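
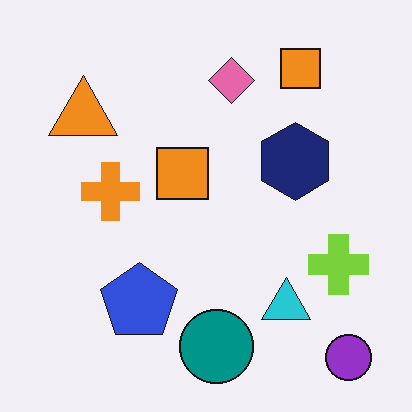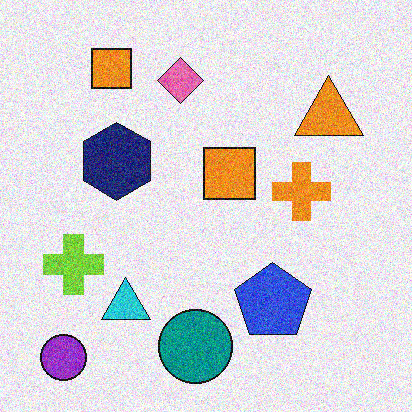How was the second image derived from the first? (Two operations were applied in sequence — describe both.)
The image was degraded with visible gaussian noise, then flipped horizontally (left ↔ right).

Random speckle covers the whole image, including the flat background. The purple circle is in the bottom-right of the first image and the bottom-left of the second — shapes on opposite sides of the vertical midline have swapped in a mirror flip.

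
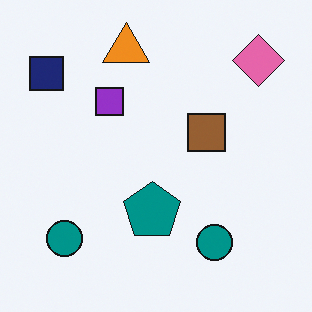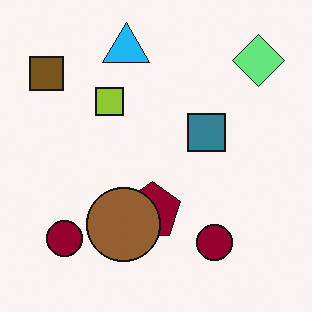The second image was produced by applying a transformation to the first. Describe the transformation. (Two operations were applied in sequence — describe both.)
Hue-shifted through roughly half the color wheel, then overlaid with an additional brown circle.

Every shape's color has rotated by the same amount around the hue wheel — a uniform hue shift. A brown circle appears in the second image that is absent from the first.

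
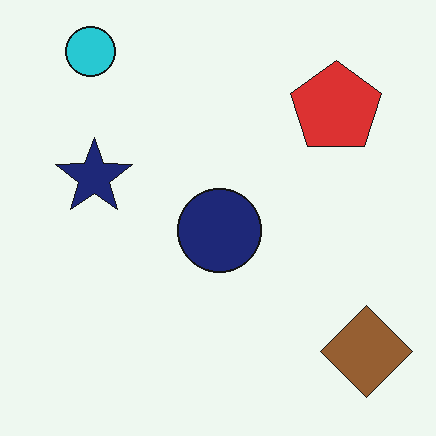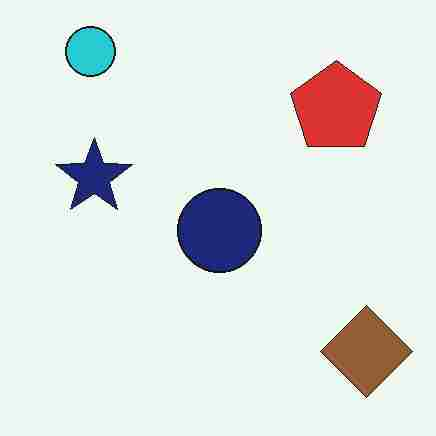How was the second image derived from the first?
The transformation is: degraded with heavy JPEG compression.

Blocky 8×8 compression artifacts appear around shape edges and the flat background shows ringing — characteristic JPEG degradation.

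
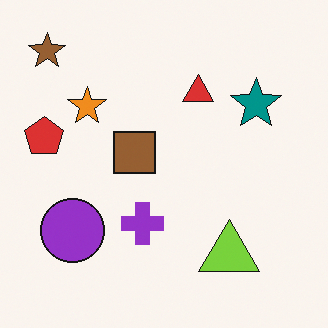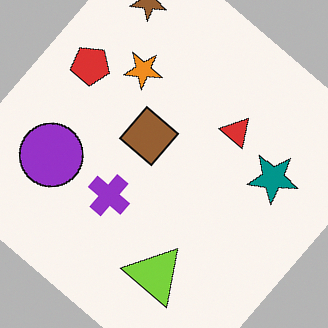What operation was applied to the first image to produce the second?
Rotated clockwise by a large amount — several tens of degrees.

Every shape is tilted by the same angle and the image corners show triangular fill wedges — a whole-image rotation by a non-right angle.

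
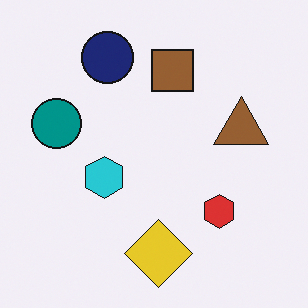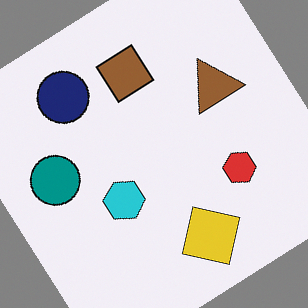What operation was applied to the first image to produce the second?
The transformation is: rotated counter-clockwise by a large amount — several tens of degrees.

Every shape is tilted by the same angle and the image corners show triangular fill wedges — a whole-image rotation by a non-right angle.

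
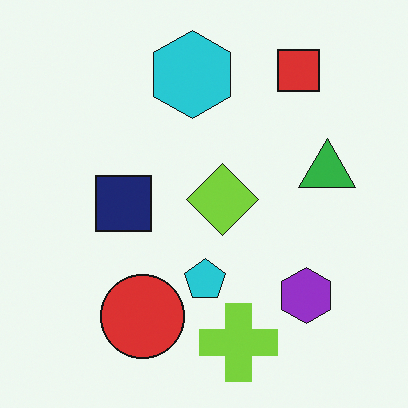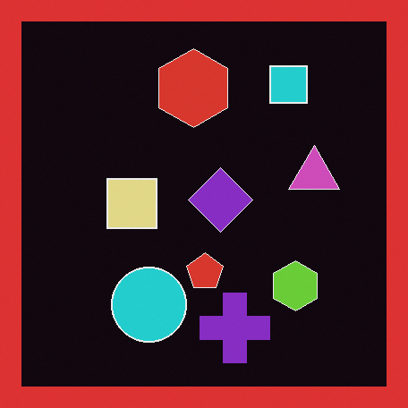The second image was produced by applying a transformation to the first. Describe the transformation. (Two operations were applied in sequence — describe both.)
Color-inverted (negative), then framed with a red border.

The light background has become dark and every shape's color is its complement — a photographic negative. A solid red frame runs around the edge of the second image, with the content slightly shrunk inside it.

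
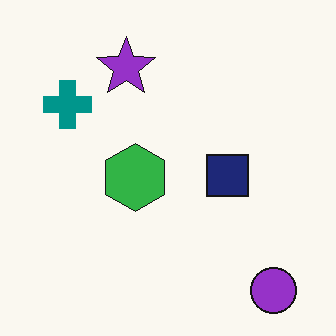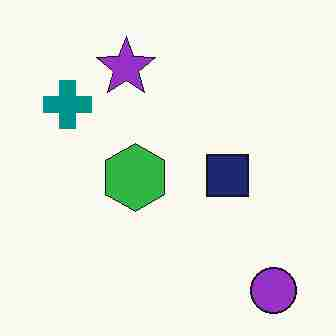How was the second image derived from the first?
It was degraded with heavy JPEG compression.

Blocky 8×8 compression artifacts appear around shape edges and the flat background shows ringing — characteristic JPEG degradation.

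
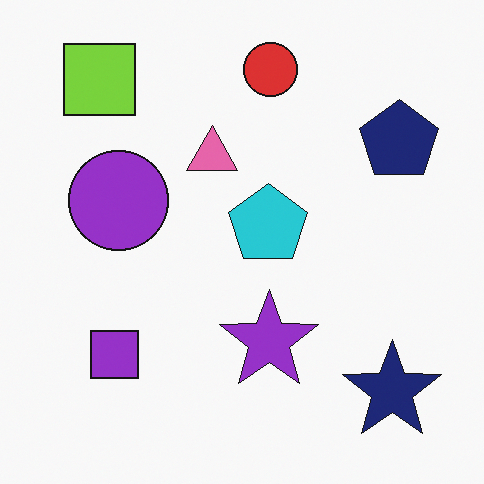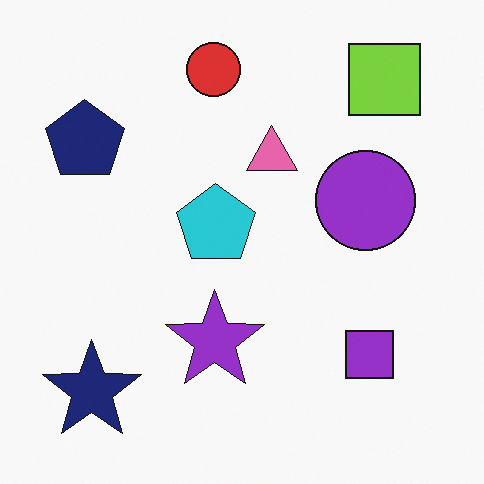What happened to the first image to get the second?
Flipped horizontally (left ↔ right).

The navy pentagon is in the top-right of the first image and the top-left of the second — shapes on opposite sides of the vertical midline have swapped in a mirror flip.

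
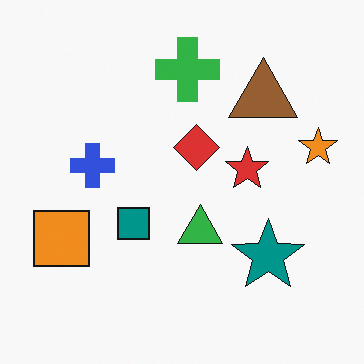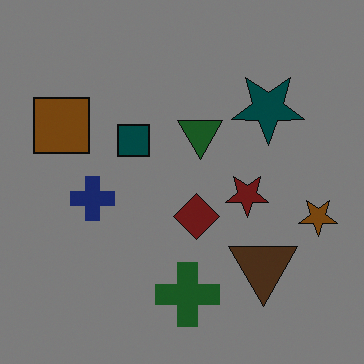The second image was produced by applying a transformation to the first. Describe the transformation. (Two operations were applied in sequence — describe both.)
The second image is the first flipped vertically (top ↔ bottom), then substantially darkened.

The green cross is in the top of the first image and the bottom of the second — shapes on opposite sides of the horizontal midline have swapped in a mirror flip. Every pixel — background and shapes alike — is uniformly darkened.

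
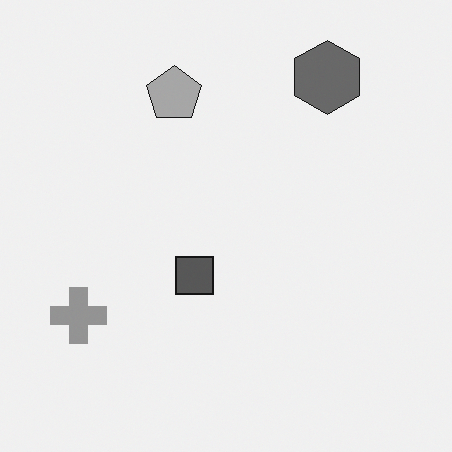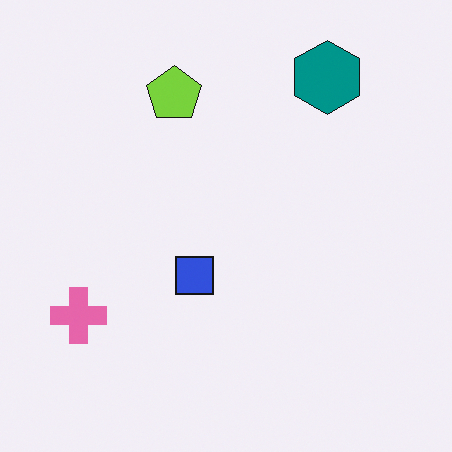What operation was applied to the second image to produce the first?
The first image is the second converted to grayscale.

All color is removed — every shape is now a shade of grey.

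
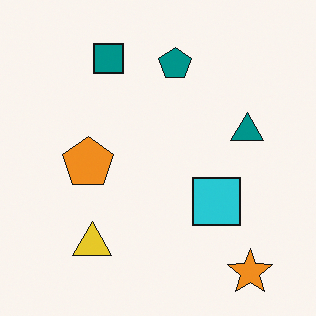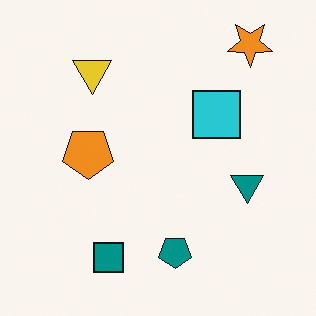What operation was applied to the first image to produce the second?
It was flipped vertically (top ↔ bottom).

The orange star is in the bottom-right of the first image and the top-right of the second — shapes on opposite sides of the horizontal midline have swapped in a mirror flip.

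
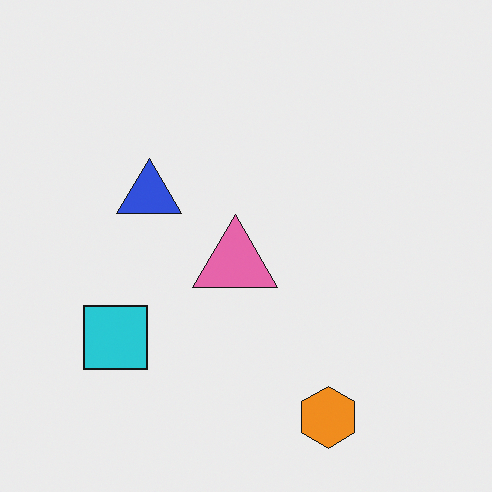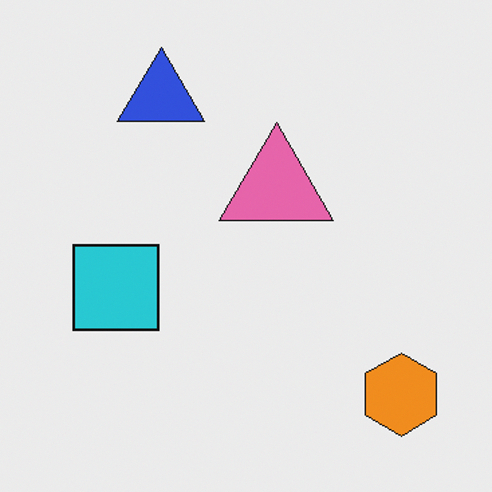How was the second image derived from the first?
The transformation is: cropped slightly and scaled back up.

The visible shapes are larger and the field of view is narrower; shapes near the original edges may be partly or wholly outside the frame — a crop-and-rescale.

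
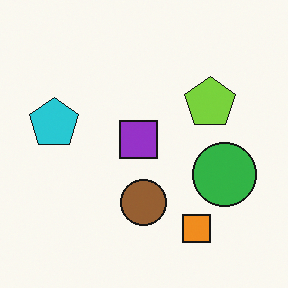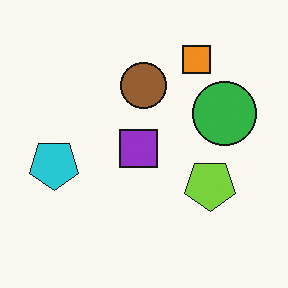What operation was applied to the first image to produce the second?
The transformation is: flipped vertically (top ↔ bottom).

The orange square is in the bottom-right of the first image and the top-right of the second — shapes on opposite sides of the horizontal midline have swapped in a mirror flip.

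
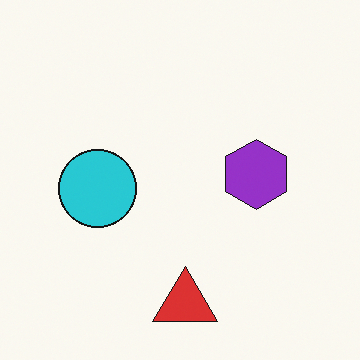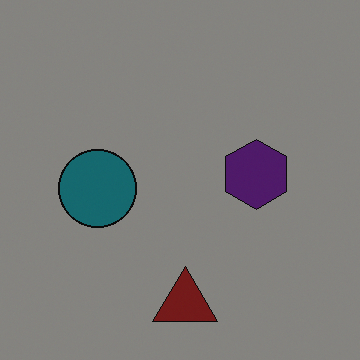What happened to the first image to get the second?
The image was noticeably darkened.

Every pixel — background and shapes alike — is uniformly darkened.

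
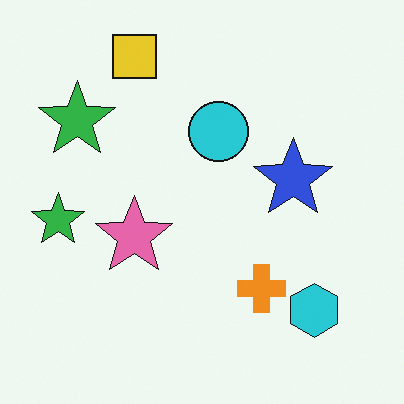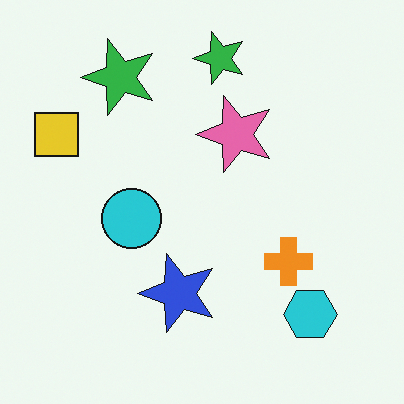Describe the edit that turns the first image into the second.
The second image is the first transposed (reflected across the top-left ↔ bottom-right diagonal).

Shapes have swapped their row and column positions — what was in the top-right is now in the bottom-left — a diagonal reflection.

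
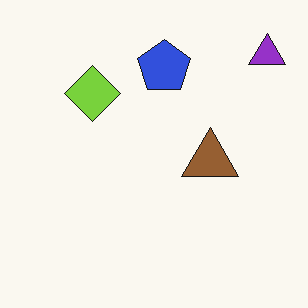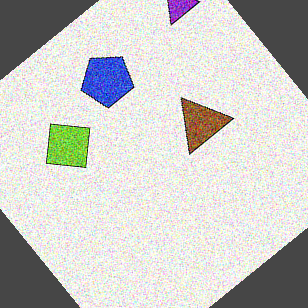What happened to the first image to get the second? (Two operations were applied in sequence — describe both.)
It was degraded with strong gaussian noise, then rotated counter-clockwise by a large amount — several tens of degrees.

Random speckle covers the whole image, including the flat background. Every shape is tilted by the same angle and the image corners show triangular fill wedges — a whole-image rotation by a non-right angle.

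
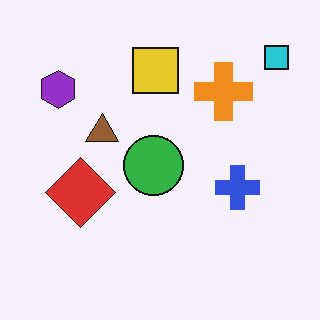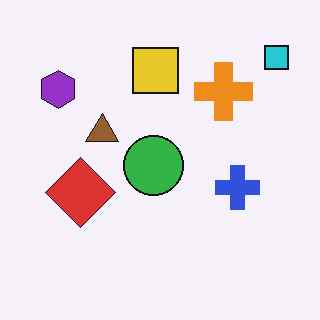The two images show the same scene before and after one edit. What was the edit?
The second image is the first given moderate JPEG compression.

Blocky 8×8 compression artifacts appear around shape edges and the flat background shows ringing — characteristic JPEG degradation.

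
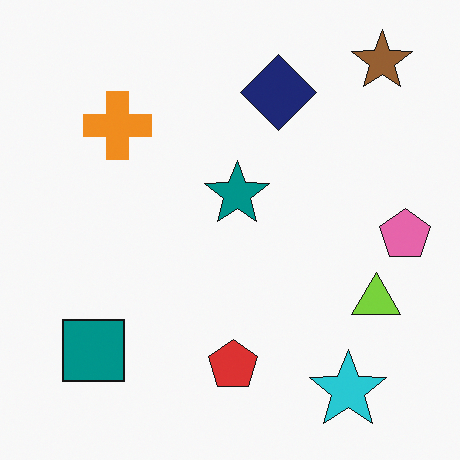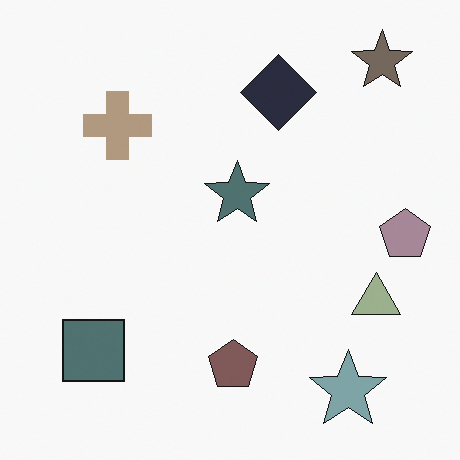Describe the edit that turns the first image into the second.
It was made much more muted (saturation change).

All colors are more muted and greyish — a global saturation change.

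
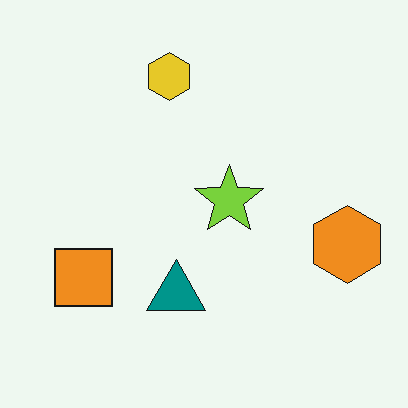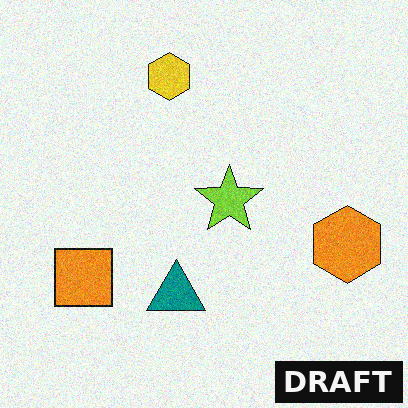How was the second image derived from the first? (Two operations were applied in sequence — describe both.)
Degraded with moderate additive noise, then watermarked with the text "DRAFT" in the lower-right corner.

Random speckle covers the whole image, including the flat background. A dark label reading "DRAFT" appears in the lower-right corner.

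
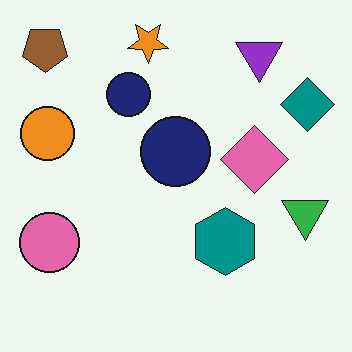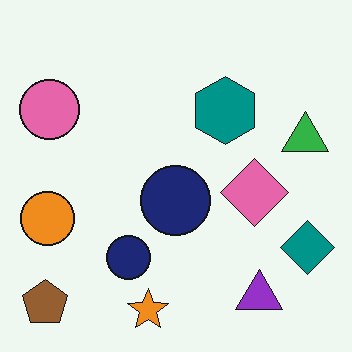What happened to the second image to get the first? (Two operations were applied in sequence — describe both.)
The transformation is: flipped vertically (top ↔ bottom), then given moderate JPEG compression.

The orange star is in the bottom of the second image and the top of the first — shapes on opposite sides of the horizontal midline have swapped in a mirror flip. Blocky 8×8 compression artifacts appear around shape edges and the flat background shows ringing — characteristic JPEG degradation.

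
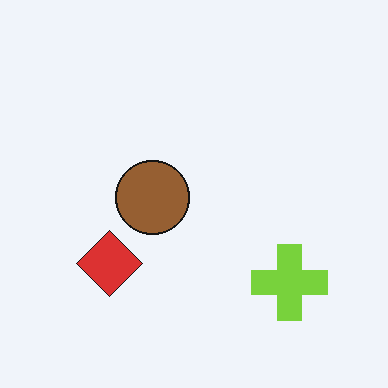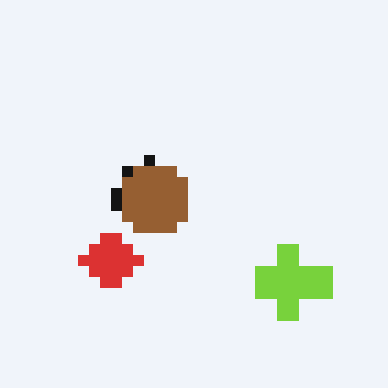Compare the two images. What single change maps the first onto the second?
Coarsely pixelated.

Shapes are reduced to large square blocks; fine edges and outlines are lost — a downscale-then-upscale (mosaic) effect.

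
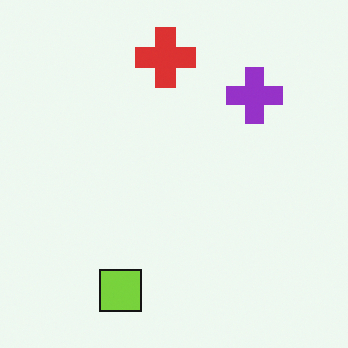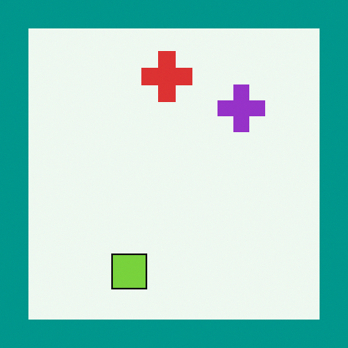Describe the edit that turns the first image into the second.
The transformation is: framed with a teal border.

A solid teal frame runs around the edge of the second image, with the content slightly shrunk inside it.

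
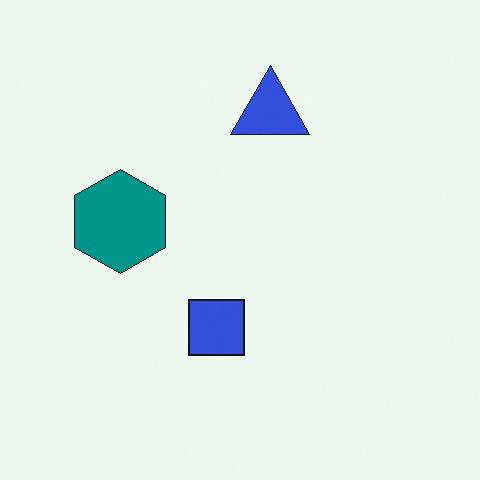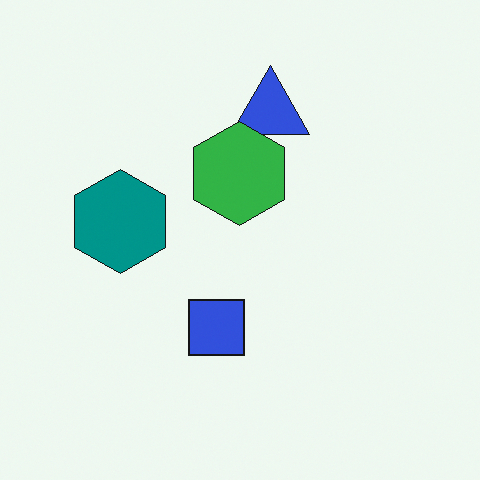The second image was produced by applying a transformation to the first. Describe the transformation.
This is the original image overlaid with an additional green hexagon.

A green hexagon appears in the second image that is absent from the first.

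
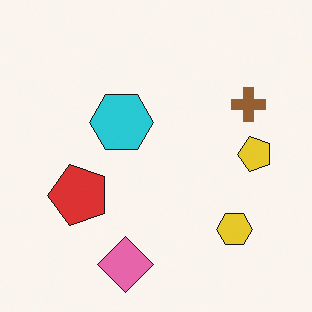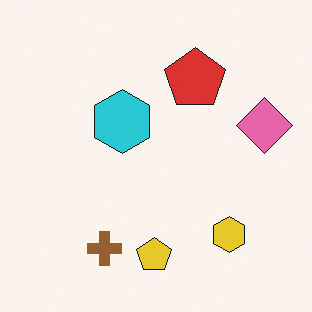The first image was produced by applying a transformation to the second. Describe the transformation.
The first image is the second transposed (reflected across the top-left ↔ bottom-right diagonal).

Shapes have swapped their row and column positions — what was in the top-right is now in the bottom-left — a diagonal reflection.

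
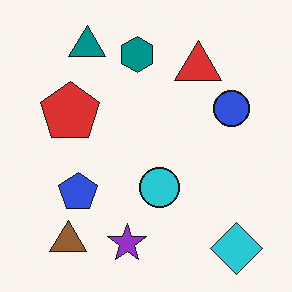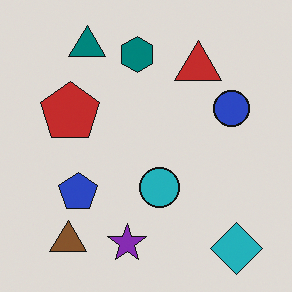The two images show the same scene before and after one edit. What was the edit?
The image was darkened a little.

Every pixel — background and shapes alike — is uniformly darkened.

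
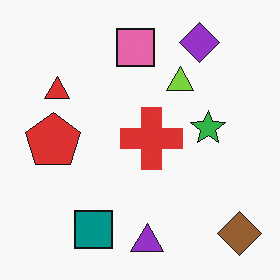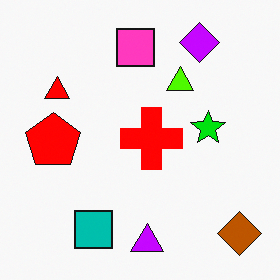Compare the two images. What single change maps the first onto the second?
The image was heavily oversaturated.

All colors are more vivid — a global saturation change.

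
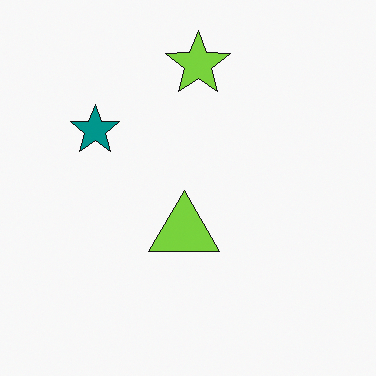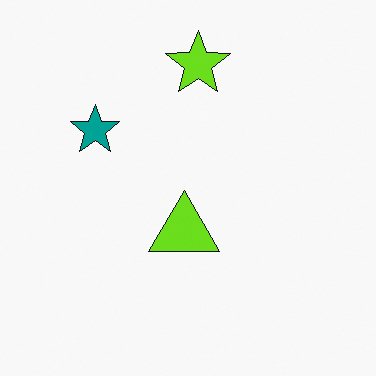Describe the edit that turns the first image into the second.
The second image is the first slightly oversaturated.

All colors are more vivid — a global saturation change.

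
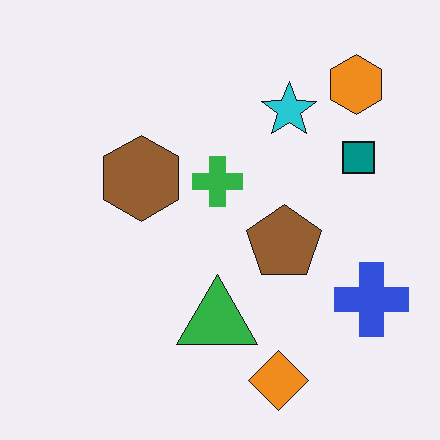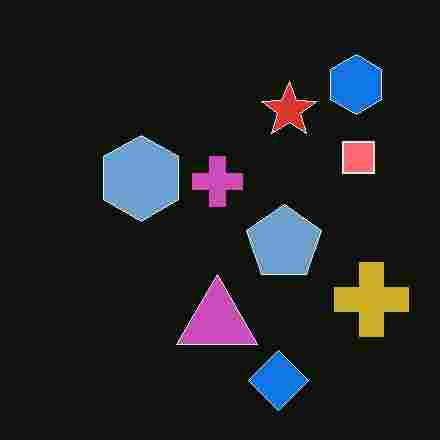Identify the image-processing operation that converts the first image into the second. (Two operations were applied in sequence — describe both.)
The transformation is: degraded with heavy JPEG compression, then color-inverted (negative).

Blocky 8×8 compression artifacts appear around shape edges and the flat background shows ringing — characteristic JPEG degradation. The light background has become dark and every shape's color is its complement — a photographic negative.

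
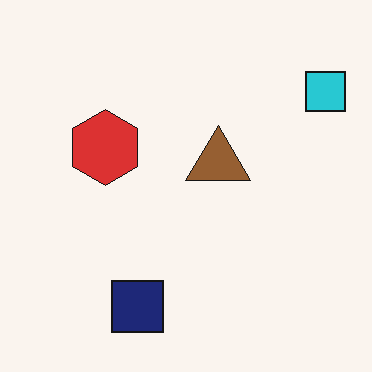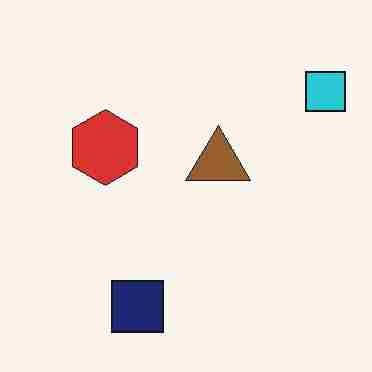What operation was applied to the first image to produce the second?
The transformation is: heavily JPEG-compressed with obvious blocking artifacts.

Blocky 8×8 compression artifacts appear around shape edges and the flat background shows ringing — characteristic JPEG degradation.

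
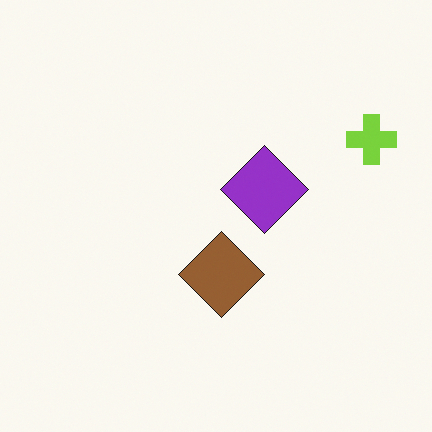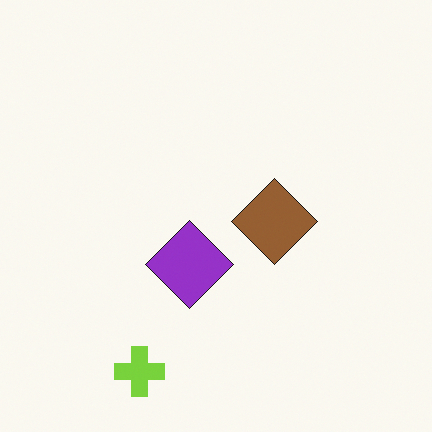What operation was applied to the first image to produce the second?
The transformation is: transposed (reflected across the top-left ↔ bottom-right diagonal).

Shapes have swapped their row and column positions — what was in the top-right is now in the bottom-left — a diagonal reflection.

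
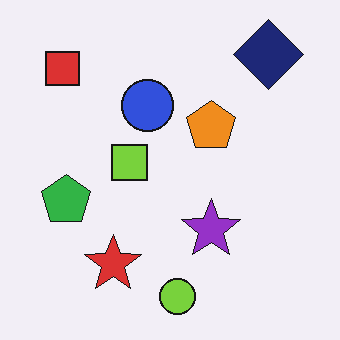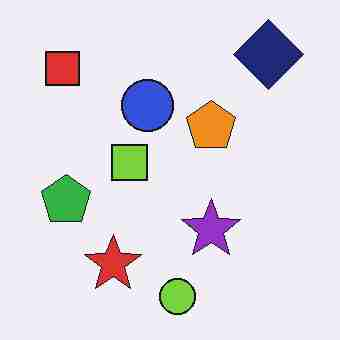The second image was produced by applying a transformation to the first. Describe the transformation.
The second image is the first heavily JPEG-compressed with obvious blocking artifacts.

Blocky 8×8 compression artifacts appear around shape edges and the flat background shows ringing — characteristic JPEG degradation.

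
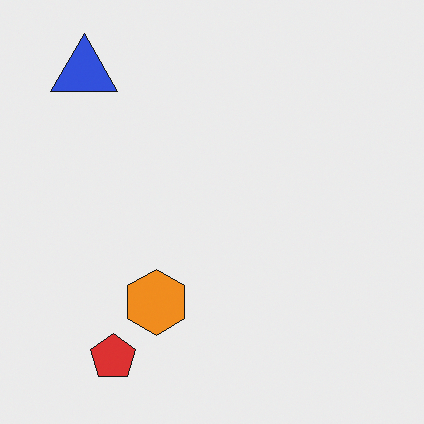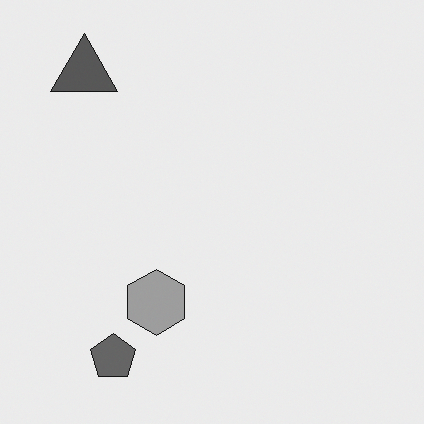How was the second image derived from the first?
This is the original image converted to grayscale.

All color is removed — every shape is now a shade of grey.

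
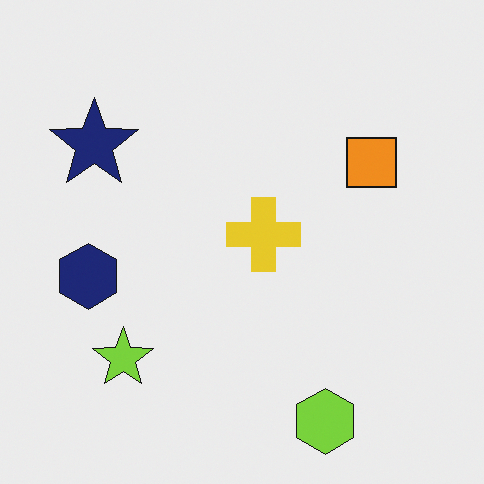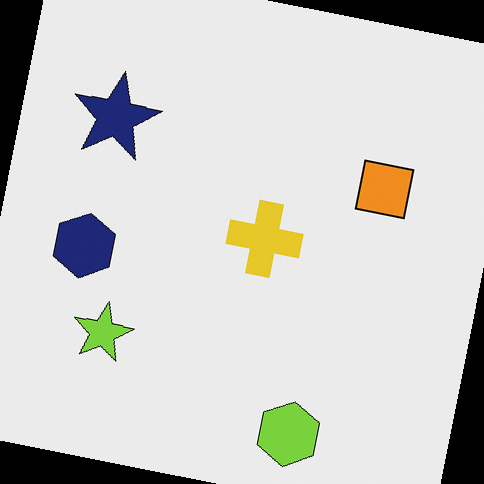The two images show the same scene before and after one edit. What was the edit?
The second image is the first rotated clockwise by a few degrees.

Every shape is tilted by the same angle and the image corners show triangular fill wedges — a whole-image rotation by a non-right angle.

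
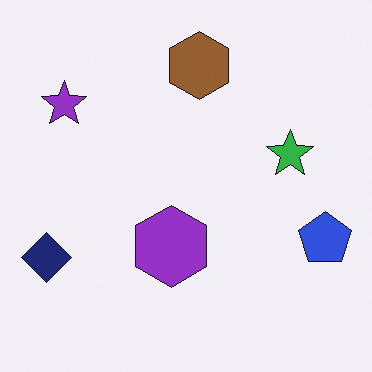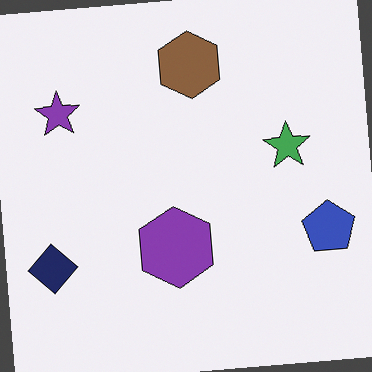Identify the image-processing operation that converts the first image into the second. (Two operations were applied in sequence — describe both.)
The image was rotated counter-clockwise by a small amount, then slightly desaturated.

Every shape is tilted by the same angle and the image corners show triangular fill wedges — a whole-image rotation by a non-right angle. All colors are more muted and greyish — a global saturation change.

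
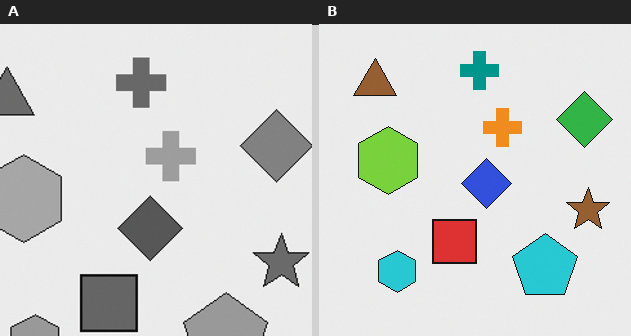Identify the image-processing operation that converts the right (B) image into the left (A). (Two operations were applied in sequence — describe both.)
The image was cropped to a modestly smaller region and rescaled, then converted to grayscale.

The visible shapes are larger and the field of view is narrower; shapes near the original edges may be partly or wholly outside the frame — a crop-and-rescale. All color is removed — every shape is now a shade of grey.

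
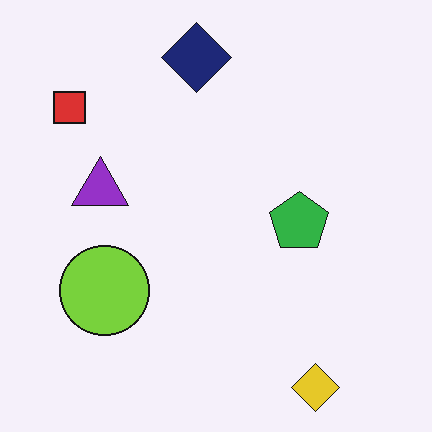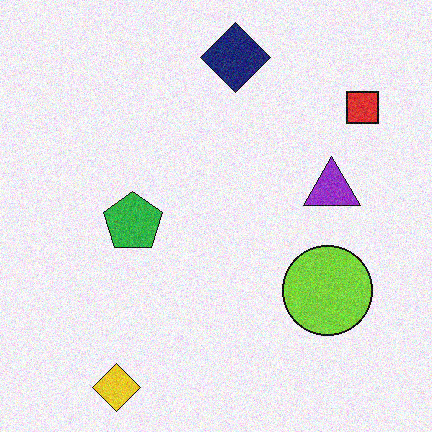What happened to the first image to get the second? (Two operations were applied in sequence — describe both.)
The transformation is: flipped horizontally (left ↔ right), then degraded with moderate additive noise.

The red square is in the top-left of the first image and the top-right of the second — shapes on opposite sides of the vertical midline have swapped in a mirror flip. Random speckle covers the whole image, including the flat background.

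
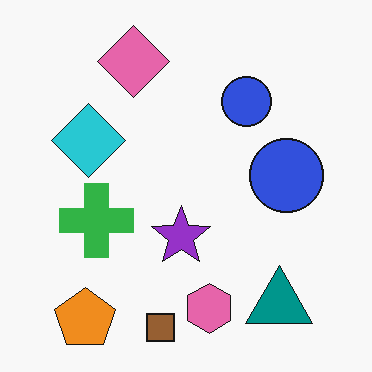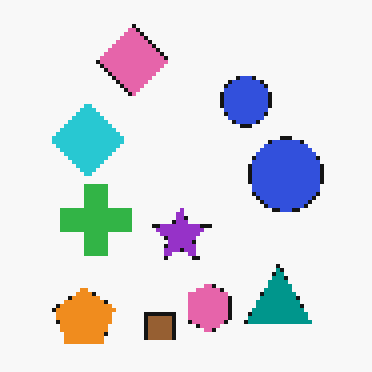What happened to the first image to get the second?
The image was mildly pixelated.

Shapes are reduced to large square blocks; fine edges and outlines are lost — a downscale-then-upscale (mosaic) effect.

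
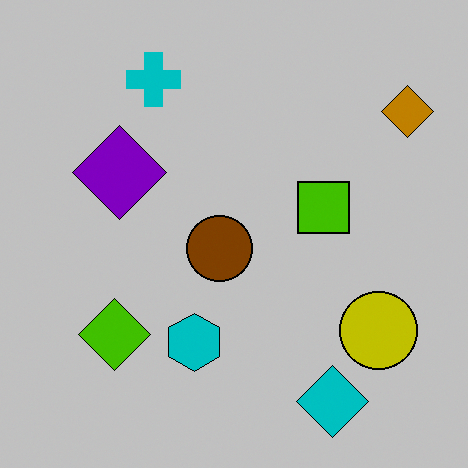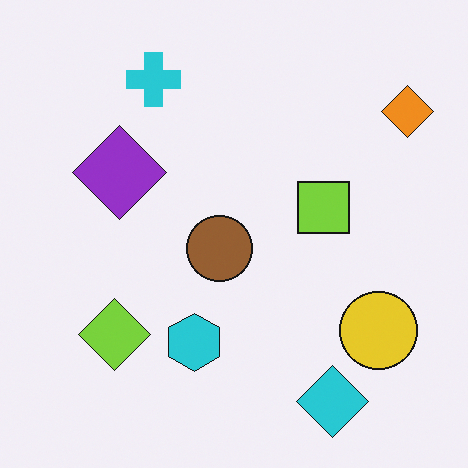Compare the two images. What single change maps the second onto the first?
The transformation is: aggressively posterized.

Each flat color has snapped to a coarser quantized level — most visibly, the near-white background has dropped to a flat grey.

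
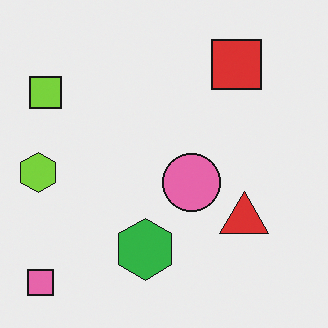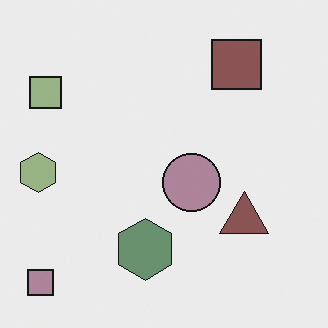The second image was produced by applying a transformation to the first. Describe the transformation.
The second image is the first made much more muted (saturation change).

All colors are more muted and greyish — a global saturation change.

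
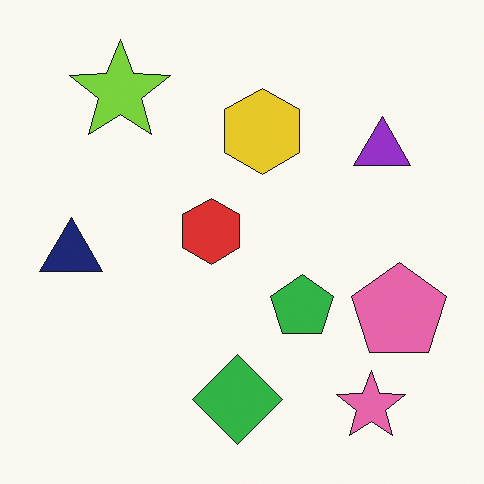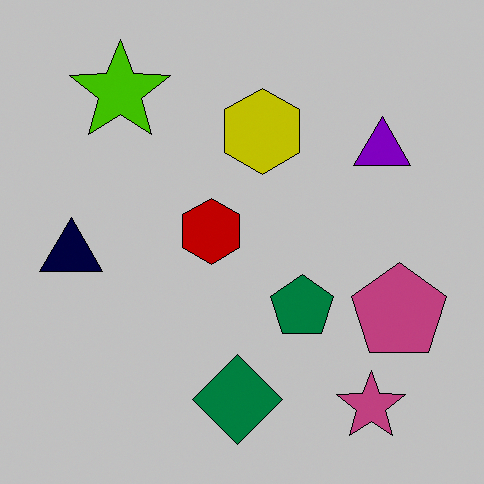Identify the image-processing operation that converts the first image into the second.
It was aggressively posterized.

Each flat color has snapped to a coarser quantized level — most visibly, the near-white background has dropped to a flat grey.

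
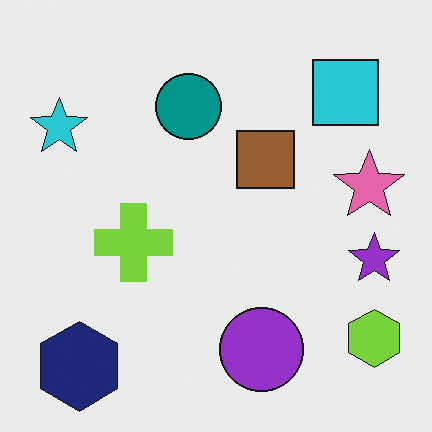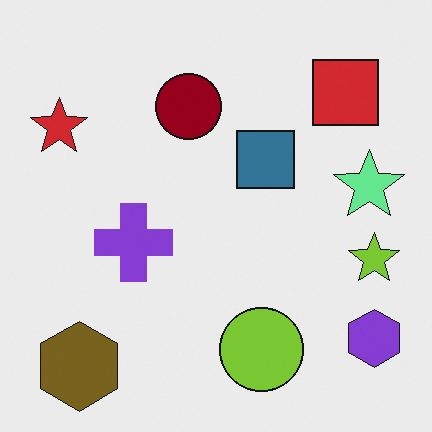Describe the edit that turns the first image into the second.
It was hue-shifted through roughly half the color wheel.

Every shape's color has rotated by the same amount around the hue wheel — a uniform hue shift.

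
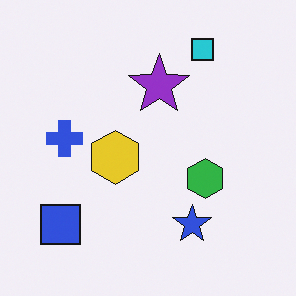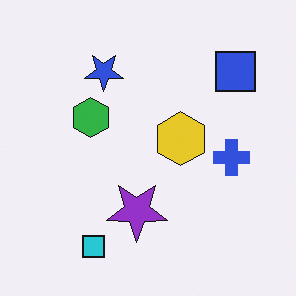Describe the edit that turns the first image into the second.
The second image is the first rotated 180°.

The blue square sits in the bottom-left of the first image and the top-right of the second — consistent with a whole-image 180° rotation.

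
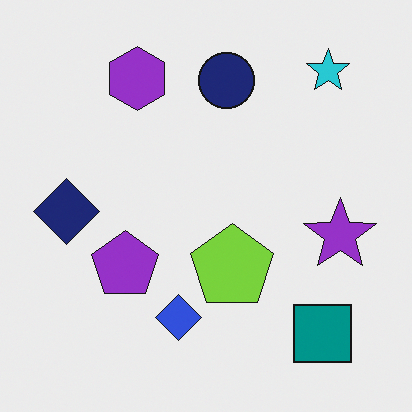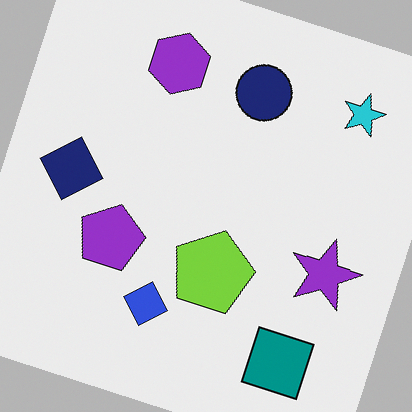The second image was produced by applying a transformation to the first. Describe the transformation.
The second image is the first rotated clockwise by a moderate amount.

Every shape is tilted by the same angle and the image corners show triangular fill wedges — a whole-image rotation by a non-right angle.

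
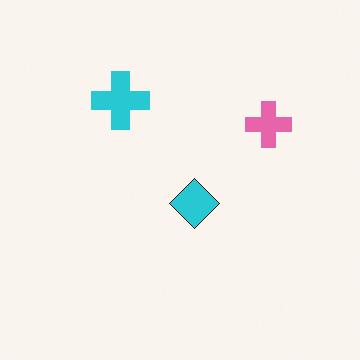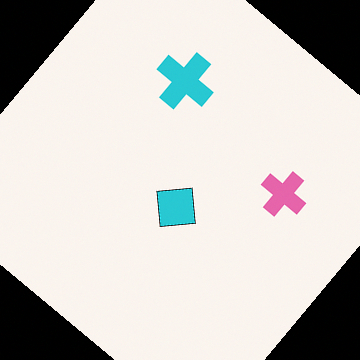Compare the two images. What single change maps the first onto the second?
Rotated clockwise by a large amount — several tens of degrees.

Every shape is tilted by the same angle and the image corners show triangular fill wedges — a whole-image rotation by a non-right angle.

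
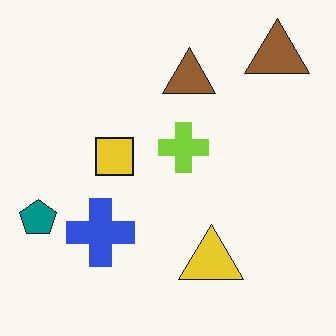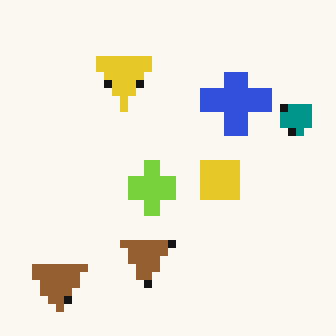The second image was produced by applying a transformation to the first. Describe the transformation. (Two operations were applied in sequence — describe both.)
The second image is the first rotated 180°, then pixelated into visible square blocks.

The teal pentagon sits in the left of the first image and the right of the second — consistent with a whole-image 180° rotation. Shapes are reduced to large square blocks; fine edges and outlines are lost — a downscale-then-upscale (mosaic) effect.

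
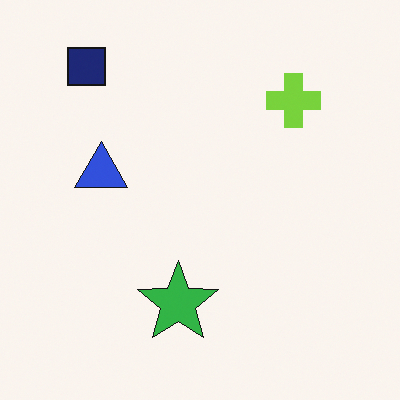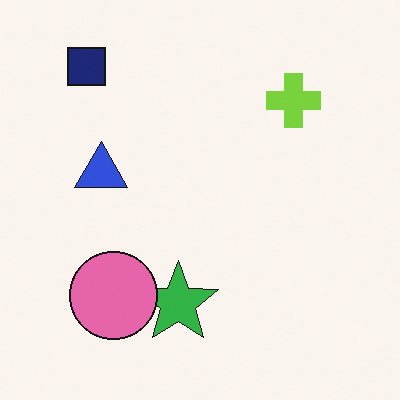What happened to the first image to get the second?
This is the original image overlaid with an additional pink circle.

A pink circle appears in the second image that is absent from the first.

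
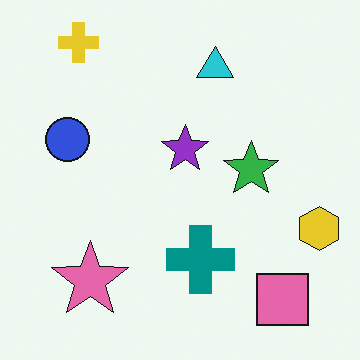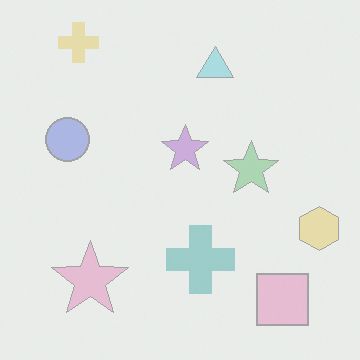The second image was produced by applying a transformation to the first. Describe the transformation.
The transformation is: given much lower contrast.

Tones are pushed toward mid-grey across the whole image — a global contrast change.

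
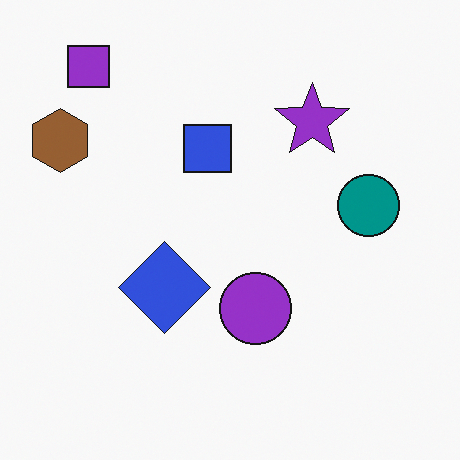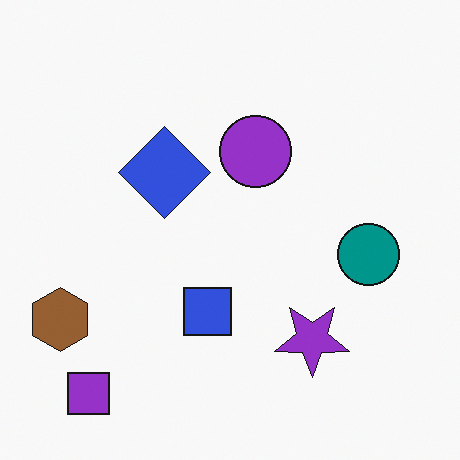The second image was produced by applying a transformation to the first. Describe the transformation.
The second image is the first flipped vertically (top ↔ bottom).

The purple square is in the top-left of the first image and the bottom-left of the second — shapes on opposite sides of the horizontal midline have swapped in a mirror flip.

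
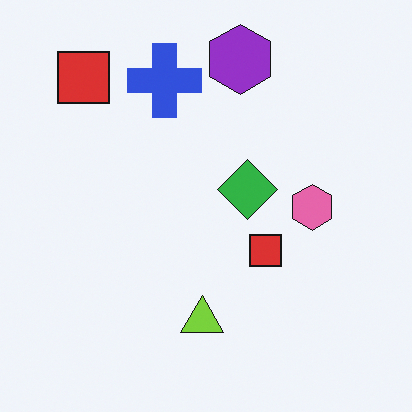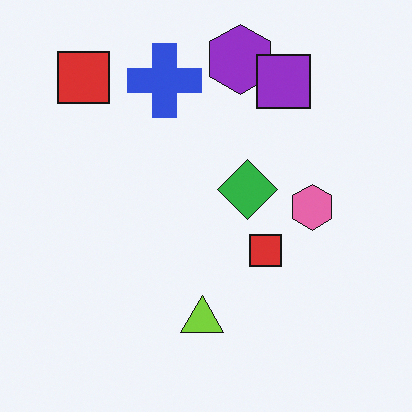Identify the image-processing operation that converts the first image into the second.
Overlaid with an additional purple square.

A purple square appears in the second image that is absent from the first.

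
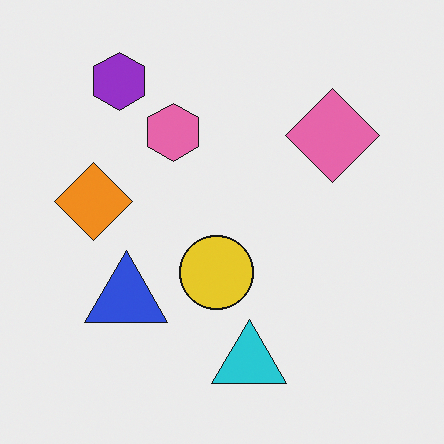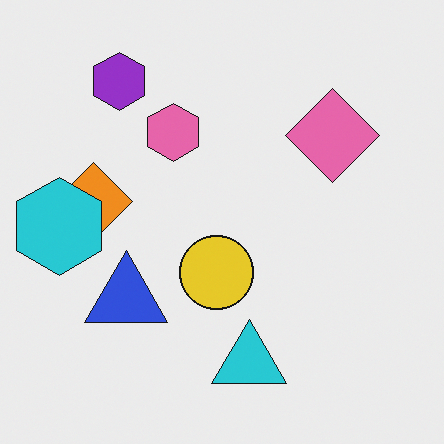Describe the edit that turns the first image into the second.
The transformation is: overlaid with an additional cyan hexagon.

A cyan hexagon appears in the second image that is absent from the first.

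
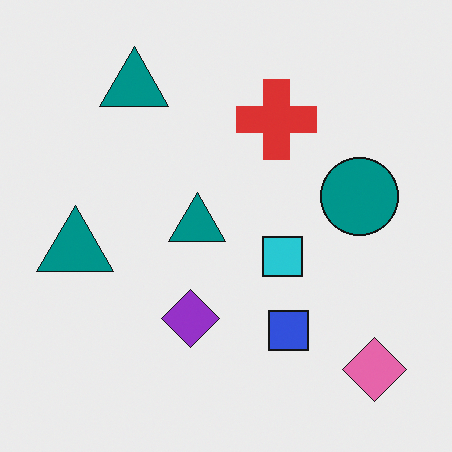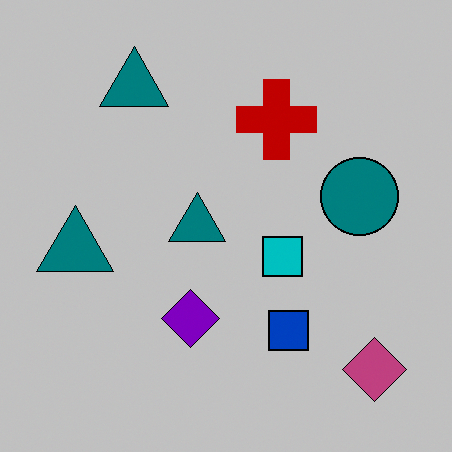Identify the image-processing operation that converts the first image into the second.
This is the original image heavily posterized to just a handful of flat colors.

Each flat color has snapped to a coarser quantized level — most visibly, the near-white background has dropped to a flat grey.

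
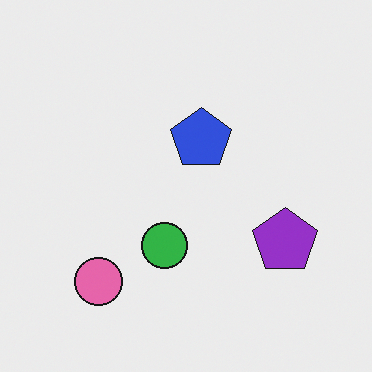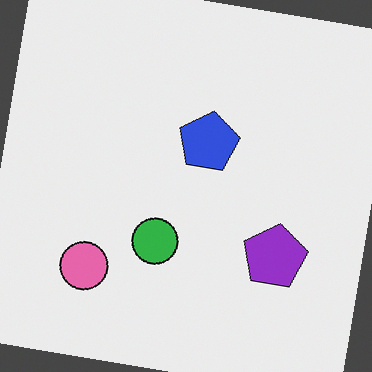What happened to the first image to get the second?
The transformation is: rotated clockwise by a few degrees.

Every shape is tilted by the same angle and the image corners show triangular fill wedges — a whole-image rotation by a non-right angle.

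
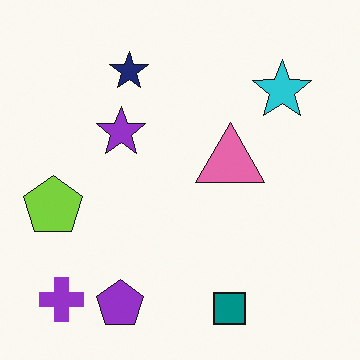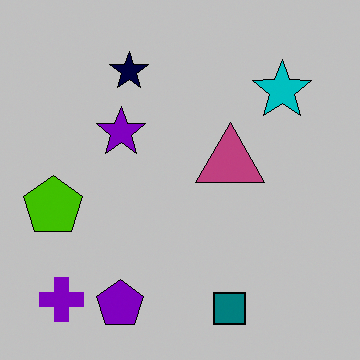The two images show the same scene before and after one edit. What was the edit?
The image was aggressively posterized.

Each flat color has snapped to a coarser quantized level — most visibly, the near-white background has dropped to a flat grey.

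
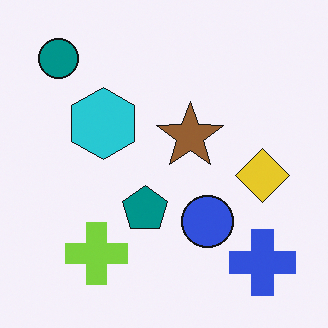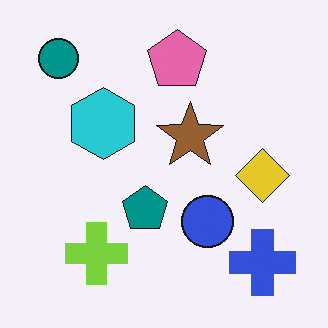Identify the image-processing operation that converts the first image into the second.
The image was overlaid with an additional pink pentagon.

A pink pentagon appears in the second image that is absent from the first.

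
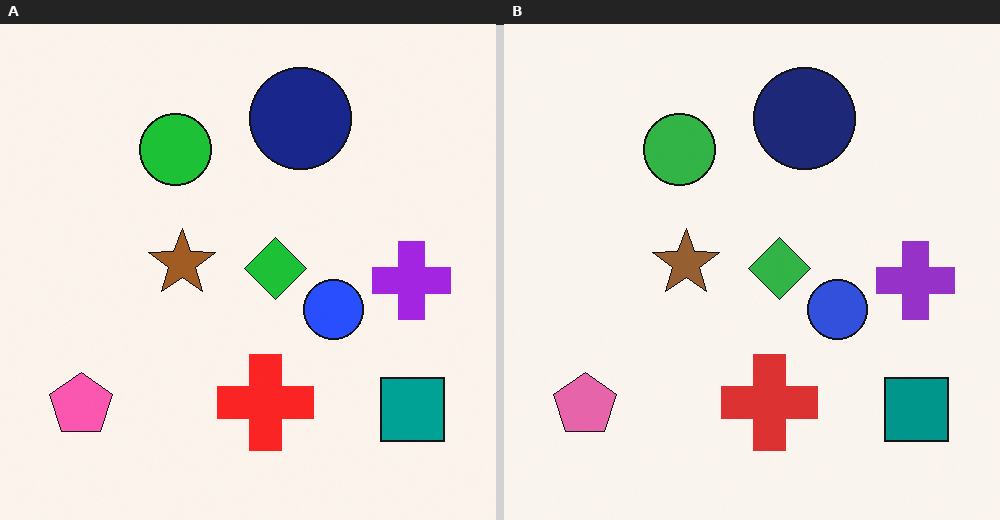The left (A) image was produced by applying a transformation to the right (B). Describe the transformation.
Slightly oversaturated.

All colors are more vivid — a global saturation change.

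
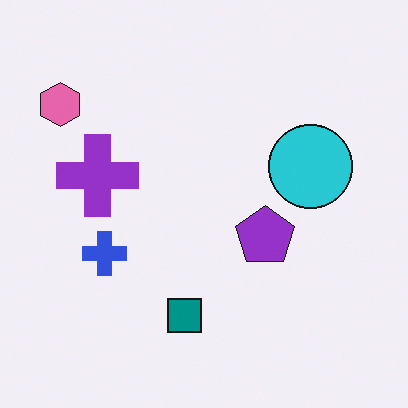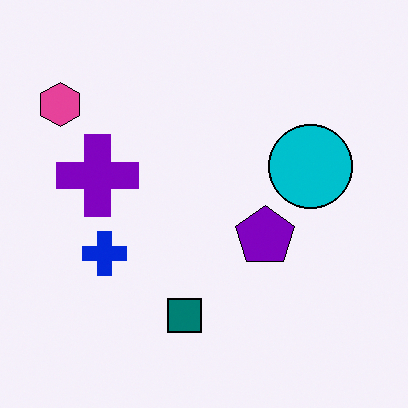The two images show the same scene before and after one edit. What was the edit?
Given slightly increased contrast.

Tones are pushed away from mid-grey across the whole image — a global contrast change.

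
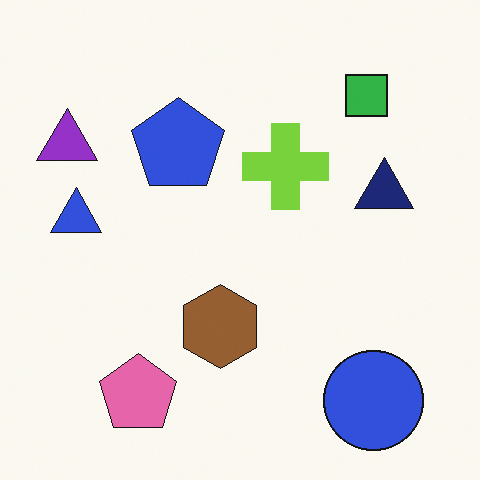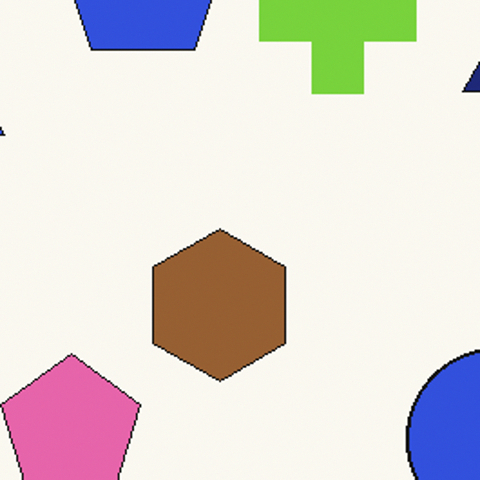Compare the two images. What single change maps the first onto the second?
The image was cropped to a noticeably smaller region and rescaled.

The visible shapes are larger and the field of view is narrower; shapes near the original edges may be partly or wholly outside the frame — a crop-and-rescale.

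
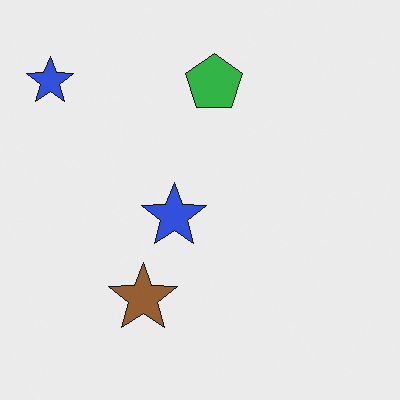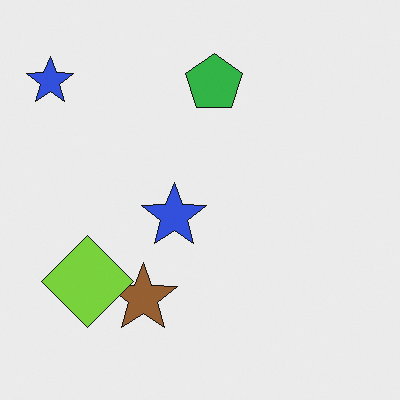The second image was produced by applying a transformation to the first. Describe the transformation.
This is the original image overlaid with an additional lime diamond.

A lime diamond appears in the second image that is absent from the first.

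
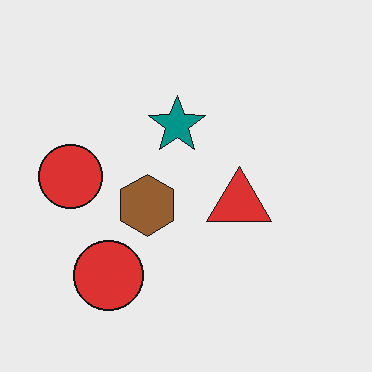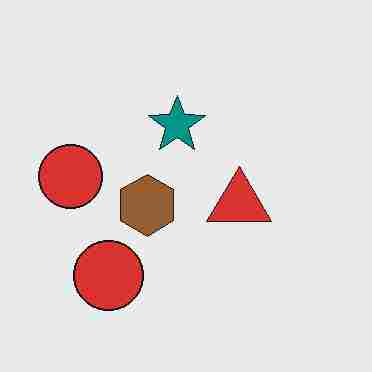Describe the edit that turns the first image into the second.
It was heavily JPEG-compressed with obvious blocking artifacts.

Blocky 8×8 compression artifacts appear around shape edges and the flat background shows ringing — characteristic JPEG degradation.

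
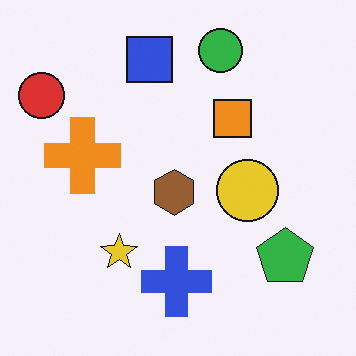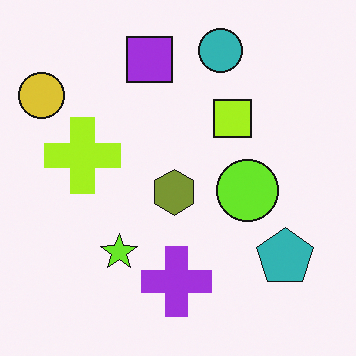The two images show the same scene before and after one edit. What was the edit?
The second image is the first hue-shifted by a small amount.

Every shape's color has rotated by the same amount around the hue wheel — a uniform hue shift.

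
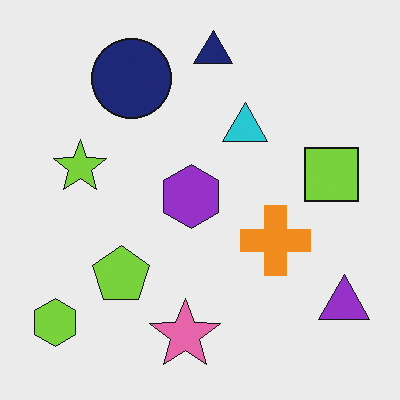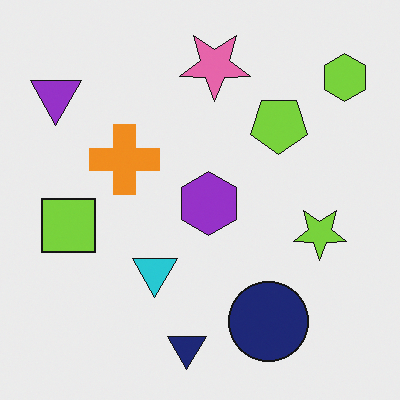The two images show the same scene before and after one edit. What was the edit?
The transformation is: rotated 180°.

The lime hexagon sits in the bottom-left of the first image and the top-right of the second — consistent with a whole-image 180° rotation.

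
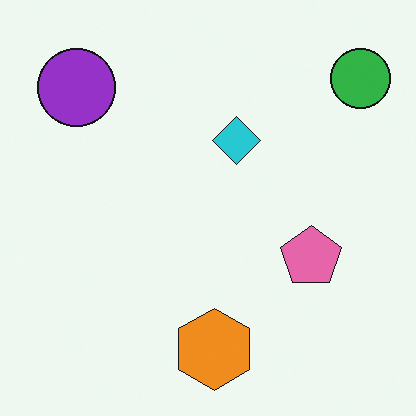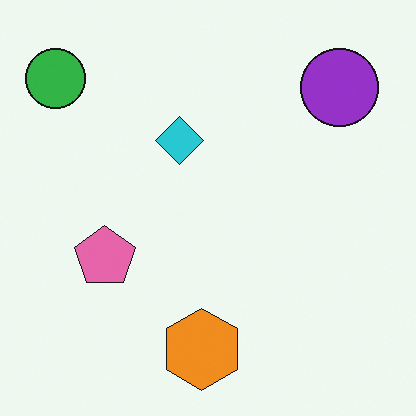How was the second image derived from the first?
It was flipped horizontally (left ↔ right).

The green circle is in the top-right of the first image and the top-left of the second — shapes on opposite sides of the vertical midline have swapped in a mirror flip.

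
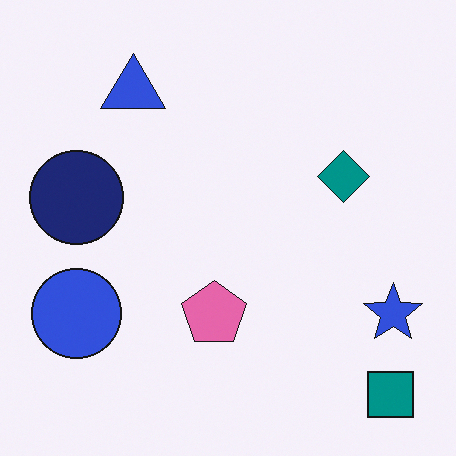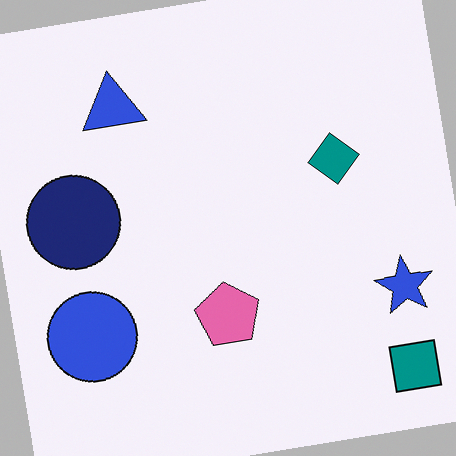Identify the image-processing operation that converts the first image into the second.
Rotated counter-clockwise by a few degrees.

Every shape is tilted by the same angle and the image corners show triangular fill wedges — a whole-image rotation by a non-right angle.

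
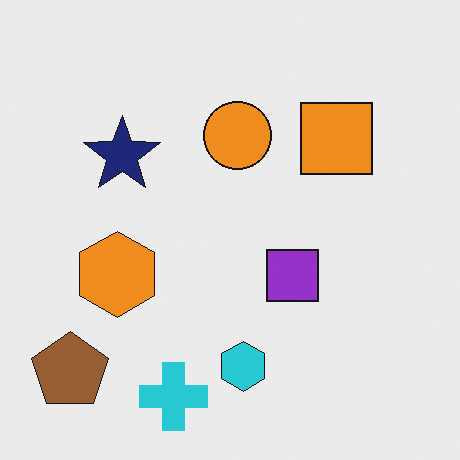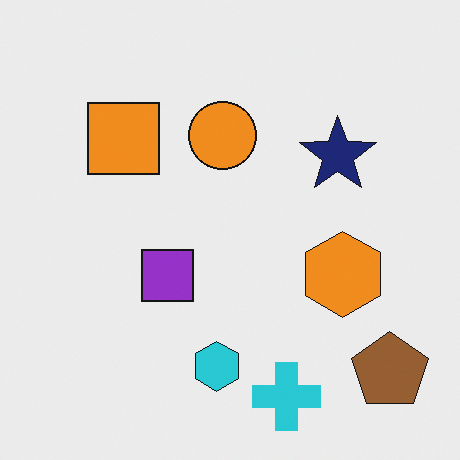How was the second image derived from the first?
The transformation is: flipped horizontally (left ↔ right).

The brown pentagon is in the bottom-left of the first image and the bottom-right of the second — shapes on opposite sides of the vertical midline have swapped in a mirror flip.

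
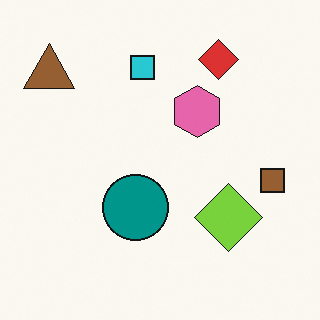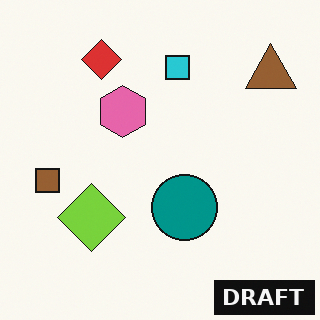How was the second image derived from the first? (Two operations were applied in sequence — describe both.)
This is the original image flipped horizontally (left ↔ right), then watermarked with the text "DRAFT" in the lower-right corner.

The brown square is in the right of the first image and the left of the second — shapes on opposite sides of the vertical midline have swapped in a mirror flip. A dark label reading "DRAFT" appears in the lower-right corner.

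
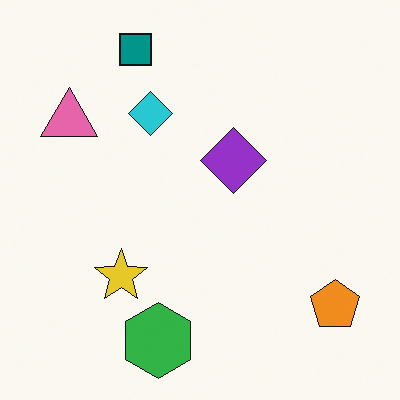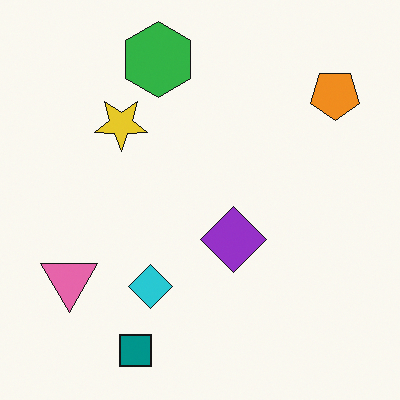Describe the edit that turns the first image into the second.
It was flipped vertically (top ↔ bottom).

The teal square is in the top of the first image and the bottom of the second — shapes on opposite sides of the horizontal midline have swapped in a mirror flip.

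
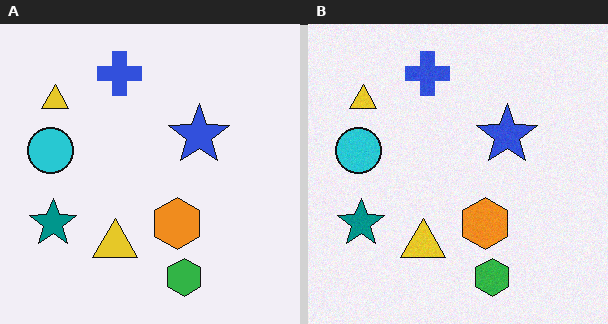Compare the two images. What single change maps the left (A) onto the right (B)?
The image was degraded with a light layer of grain.

Random speckle covers the whole image, including the flat background.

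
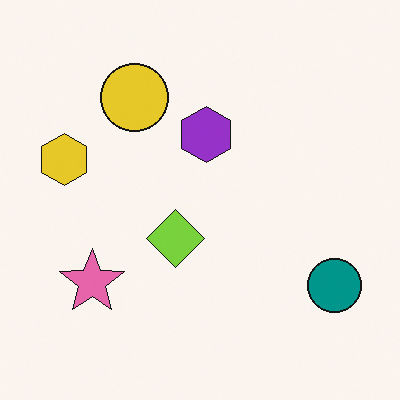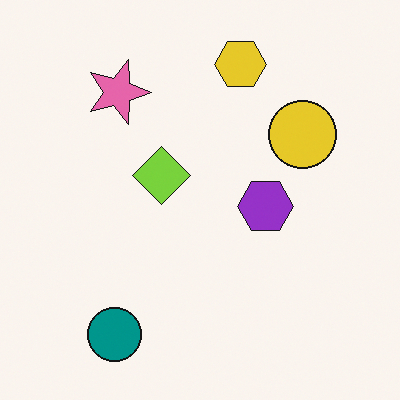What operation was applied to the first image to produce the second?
It was rotated 90° clockwise.

The teal circle sits in the bottom-right of the first image and the bottom-left of the second — consistent with a whole-image 90° clockwise rotation.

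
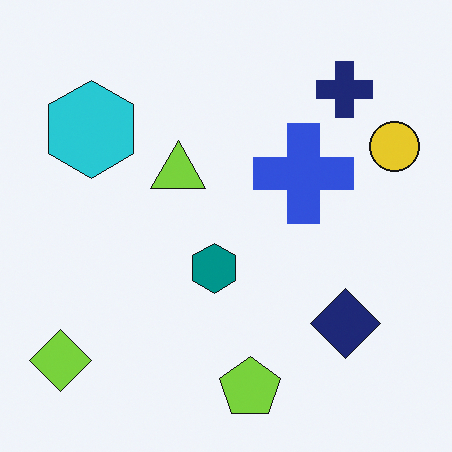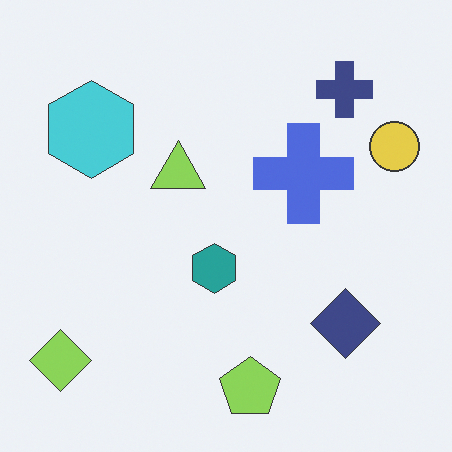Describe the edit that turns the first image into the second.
The second image is the first given slightly reduced contrast.

Tones are pushed toward mid-grey across the whole image — a global contrast change.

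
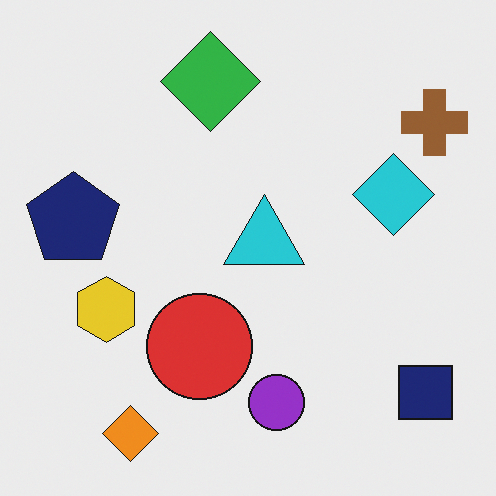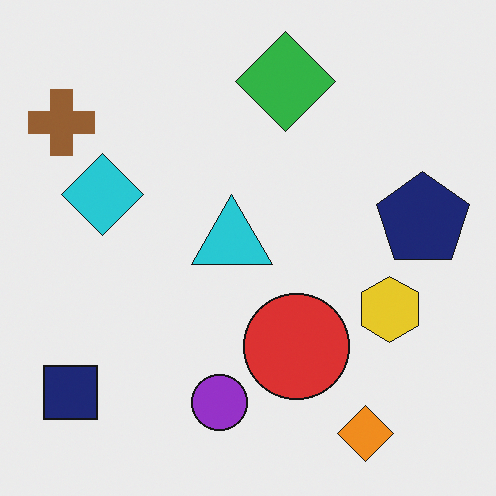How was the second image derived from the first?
It was flipped horizontally (left ↔ right).

The brown cross is in the top-right of the first image and the top-left of the second — shapes on opposite sides of the vertical midline have swapped in a mirror flip.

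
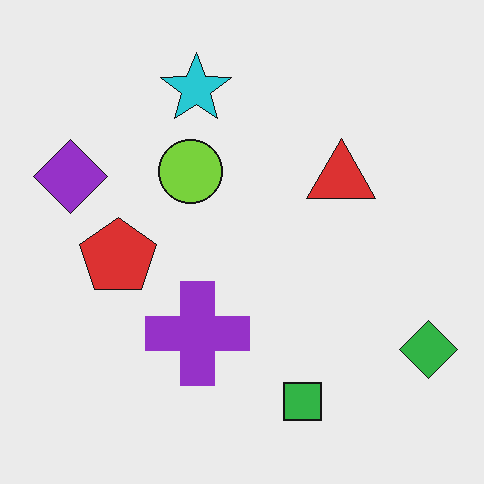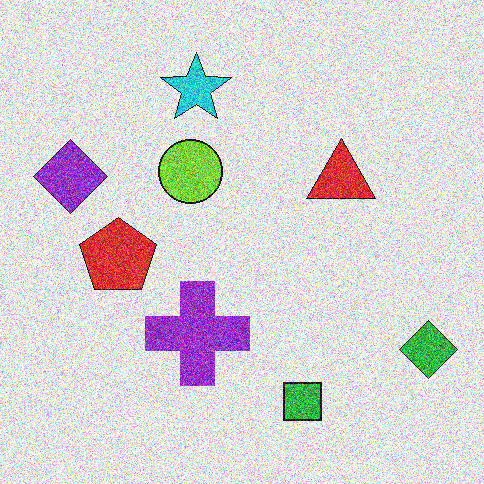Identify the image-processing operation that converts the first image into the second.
Degraded with strong gaussian noise.

Random speckle covers the whole image, including the flat background.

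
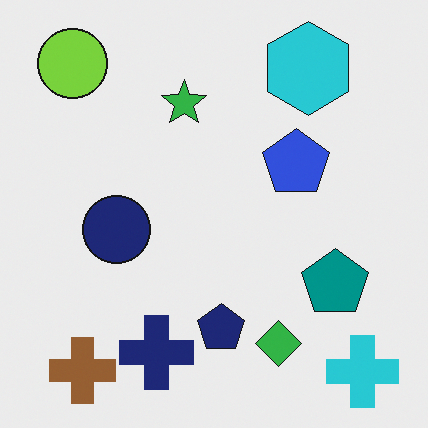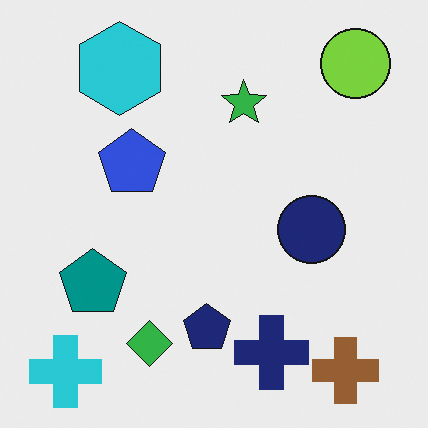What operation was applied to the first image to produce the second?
It was flipped horizontally (left ↔ right).

The cyan cross is in the bottom-right of the first image and the bottom-left of the second — shapes on opposite sides of the vertical midline have swapped in a mirror flip.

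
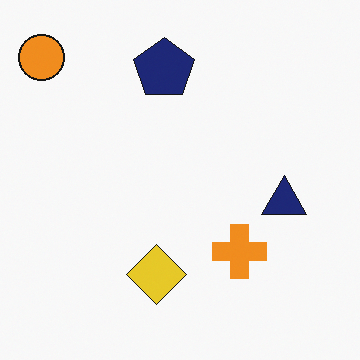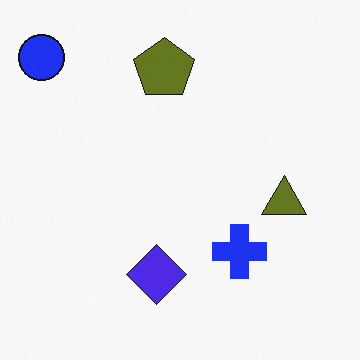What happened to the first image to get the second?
The second image is the first hue-shifted by a large amount.

Every shape's color has rotated by the same amount around the hue wheel — a uniform hue shift.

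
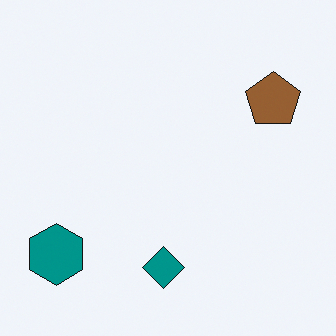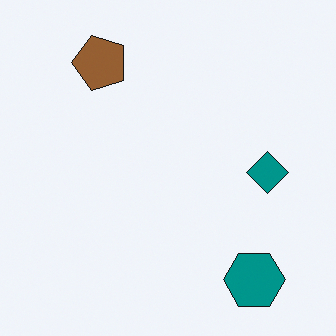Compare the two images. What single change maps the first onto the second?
The image was rotated 90° counter-clockwise.

The teal hexagon sits in the bottom-left of the first image and the bottom-right of the second — consistent with a whole-image 90° counter-clockwise rotation.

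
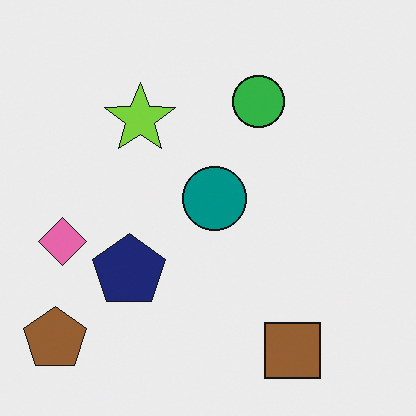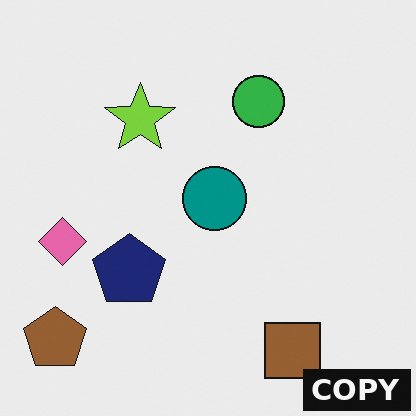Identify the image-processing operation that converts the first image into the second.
The second image is the first watermarked with the text "COPY" in the lower-right corner.

A dark label reading "COPY" appears in the lower-right corner.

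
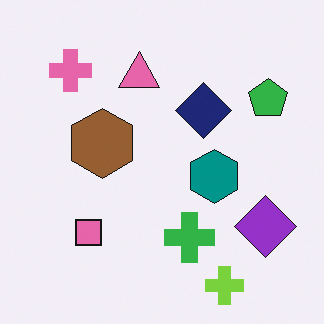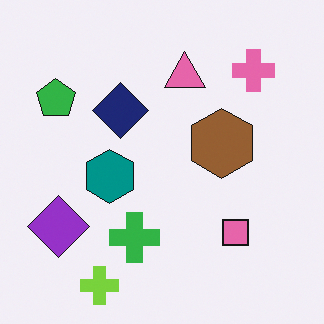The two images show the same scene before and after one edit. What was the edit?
The image was flipped horizontally (left ↔ right).

The green pentagon is in the top-right of the first image and the top-left of the second — shapes on opposite sides of the vertical midline have swapped in a mirror flip.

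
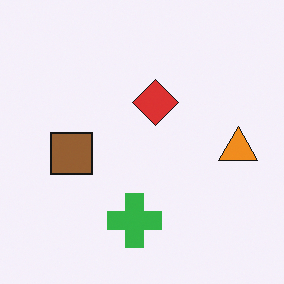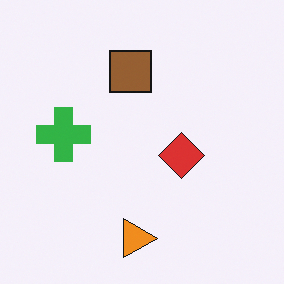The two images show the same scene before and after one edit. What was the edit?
The transformation is: rotated 90° clockwise.

The orange triangle sits in the right of the first image and the bottom of the second — consistent with a whole-image 90° clockwise rotation.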